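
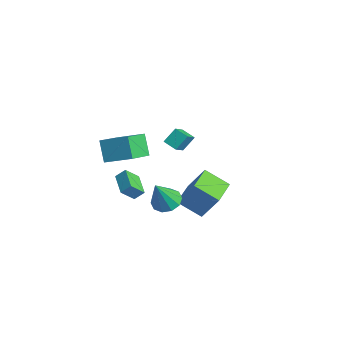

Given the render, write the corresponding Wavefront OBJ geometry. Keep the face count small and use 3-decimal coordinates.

v 3.027 -2.793 -0.186
v 3.628 -3.377 -0.589
v 3.413 -3.687 1.686
v 3.918 -2.909 -0.425
v 3.868 -2.396 -0.17
v 3.496 -2.035 0.079
v 2.945 -1.964 0.227
v 2.426 -2.209 0.217
v 2.136 -2.678 0.053
v 2.186 -3.19 -0.202
v 2.557 -3.551 -0.451
v 3.108 -3.623 -0.599
v -4.71 -2.381 -3.4
v -4.451 -1.818 -2.832
v -4.69 -1.491 -4.291
v -4.431 -0.928 -3.724
v -3.169 -2.752 -3.736
v -2.91 -2.189 -3.169
v -3.149 -1.862 -4.628
v -2.89 -1.299 -4.06
v 0.827 -1.389 2.919
v 0.78 -0.624 3.736
v 1.591 -1.007 2.605
v 1.544 -0.242 3.422
v 1.596 -2.238 3.758
v 1.549 -1.473 4.575
v 2.36 -1.856 3.444
v 2.313 -1.091 4.261
v -3.3 -4.008 1.303
v -2.006 -2.782 2.067
v -4.285 -2.431 0.44
v -2.991 -1.205 1.204
v -2.389 -4.155 -0.004
v -1.095 -2.929 0.76
v -3.374 -2.578 -0.867
v -2.08 -1.352 -0.103
v -0.15 1.16 -5.258
v -1.285 0.062 -4.313
v -1.458 2.59 -5.166
v -2.592 1.492 -4.221
v 0.732 1.848 -3.399
v -0.402 0.75 -2.454
v -0.575 3.278 -3.307
v -1.71 2.18 -2.362
f 2 1 4
f 2 4 3
f 4 1 5
f 4 5 3
f 5 1 6
f 5 6 3
f 6 1 7
f 6 7 3
f 7 1 8
f 7 8 3
f 8 1 9
f 8 9 3
f 9 1 10
f 9 10 3
f 10 1 11
f 10 11 3
f 11 1 12
f 11 12 3
f 12 1 2
f 12 2 3
f 14 16 13
f 17 14 13
f 13 16 15
f 15 17 13
f 14 20 16
f 18 14 17
f 18 20 14
f 16 20 15
f 19 17 15
f 15 20 19
f 19 18 17
f 20 18 19
f 22 24 21
f 25 22 21
f 21 24 23
f 23 25 21
f 22 28 24
f 26 22 25
f 26 28 22
f 24 28 23
f 27 25 23
f 23 28 27
f 27 26 25
f 28 26 27
f 30 32 29
f 33 30 29
f 29 32 31
f 31 33 29
f 30 36 32
f 34 30 33
f 34 36 30
f 32 36 31
f 35 33 31
f 31 36 35
f 35 34 33
f 36 34 35
f 38 40 37
f 41 38 37
f 37 40 39
f 39 41 37
f 38 44 40
f 42 38 41
f 42 44 38
f 40 44 39
f 43 41 39
f 39 44 43
f 43 42 41
f 44 42 43



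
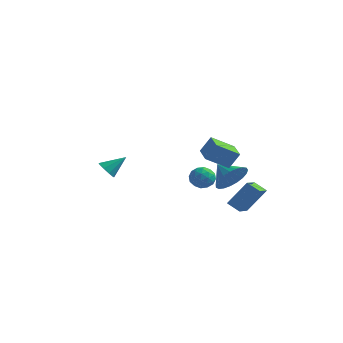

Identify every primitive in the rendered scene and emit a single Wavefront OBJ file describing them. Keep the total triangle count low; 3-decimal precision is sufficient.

v 0.274 -0.226 -0.348
v 0.542 0.153 -0.959
v 1.398 -0.173 0.179
v 1.666 0.206 -0.432
v 1.166 0.546 0.041
v 0.472 0.513 -0.284
v 1.468 -0.533 -0.496
v 0.774 -0.566 -0.821
v 1.28 -0.037 -1.05
v 1.094 0.63 -0.719
v 0.846 -0.65 -0.061
v 0.66 0.017 0.27
v 0.31 -0.041 -0.699
v 1.63 0.021 -0.081
v 1.337 0.221 0.197
v 1.494 0.444 -0.162
v 0.268 0.17 -0.303
v 0.426 0.393 -0.662
v 0.792 0.624 -0.075
v 1.514 -0.413 -0.118
v 1.672 -0.19 -0.477
v 0.446 -0.464 -0.618
v 0.603 -0.241 -0.977
v 1.148 -0.644 -0.705
v 0.901 0.07 -1.112
v 1.562 0.101 -0.803
v 1.445 -0.333 -0.84
v 1.037 -0.352 -1.031
v 0.791 0.462 -0.917
v 1.452 0.493 -0.608
v 1.158 0.693 -0.33
v 0.75 0.673 -0.521
v 1.225 0.351 -0.971
v 0.488 -0.513 -0.172
v 1.149 -0.482 0.137
v 1.19 -0.693 -0.259
v 0.782 -0.713 -0.45
v 0.378 -0.121 0.023
v 1.039 -0.09 0.332
v 0.903 0.332 0.251
v 0.495 0.313 0.06
v 0.715 -0.371 0.191
v 4.348 -4.081 2.693
v 3.371 -4.808 3.443
v 3.563 -3.032 2.686
v 2.586 -3.759 3.436
v 4.794 -3.741 3.604
v 3.817 -4.468 4.354
v 4.009 -2.692 3.597
v 3.032 -3.419 4.347
v 3.198 -1.714 -1.097
v 4.017 -1.038 0.281
v 3.049 -0.395 -1.655
v 3.868 0.281 -0.277
v 3.952 -1.801 -1.503
v 4.771 -1.125 -0.125
v 3.803 -0.482 -2.061
v 4.622 0.194 -0.683
v -3.474 -2.537 0.306
v -3.087 -2.404 -0.186
v -2.686 -1.763 1.134
v -3.407 -2.106 -0.162
v -3.757 -2.009 0.082
v -3.975 -2.16 0.431
v -3.959 -2.487 0.721
v -3.715 -2.838 0.817
v -3.358 -3.048 0.675
v -3.056 -3.019 0.36
v -2.949 -2.765 0.02
v 3.614 -2.082 0.99
v 4.228 -1.618 1.675
v 2.586 -1.638 1.61
v 4.18 -1.313 1.378
v 4.034 -1.141 1.014
v 3.816 -1.132 0.645
v 3.562 -1.287 0.337
v 3.318 -1.579 0.141
v 3.125 -1.958 0.092
v 3.017 -2.359 0.198
v 3.011 -2.711 0.441
v 3.11 -2.955 0.779
v 3.296 -3.048 1.153
v 3.537 -2.973 1.5
v 3.792 -2.745 1.758
v 4.015 -2.402 1.883
v 4.169 -2.003 1.854
f 1 38 17
f 38 12 41
f 17 41 6
f 38 41 17
f 1 17 13
f 17 6 18
f 13 18 2
f 17 18 13
f 1 13 22
f 13 2 23
f 22 23 8
f 13 23 22
f 1 22 34
f 22 8 37
f 34 37 11
f 22 37 34
f 1 34 38
f 34 11 42
f 38 42 12
f 34 42 38
f 2 18 29
f 18 6 32
f 29 32 10
f 18 32 29
f 6 41 19
f 41 12 40
f 19 40 5
f 41 40 19
f 12 42 39
f 42 11 35
f 39 35 3
f 42 35 39
f 11 37 36
f 37 8 24
f 36 24 7
f 37 24 36
f 8 23 28
f 23 2 25
f 28 25 9
f 23 25 28
f 4 30 16
f 30 10 31
f 16 31 5
f 30 31 16
f 4 16 14
f 16 5 15
f 14 15 3
f 16 15 14
f 4 14 21
f 14 3 20
f 21 20 7
f 14 20 21
f 4 21 26
f 21 7 27
f 26 27 9
f 21 27 26
f 4 26 30
f 26 9 33
f 30 33 10
f 26 33 30
f 5 31 19
f 31 10 32
f 19 32 6
f 31 32 19
f 3 15 39
f 15 5 40
f 39 40 12
f 15 40 39
f 7 20 36
f 20 3 35
f 36 35 11
f 20 35 36
f 9 27 28
f 27 7 24
f 28 24 8
f 27 24 28
f 10 33 29
f 33 9 25
f 29 25 2
f 33 25 29
f 44 46 43
f 47 44 43
f 43 46 45
f 45 47 43
f 44 50 46
f 48 44 47
f 48 50 44
f 46 50 45
f 49 47 45
f 45 50 49
f 49 48 47
f 50 48 49
f 52 54 51
f 55 52 51
f 51 54 53
f 53 55 51
f 52 58 54
f 56 52 55
f 56 58 52
f 54 58 53
f 57 55 53
f 53 58 57
f 57 56 55
f 58 56 57
f 60 59 62
f 60 62 61
f 62 59 63
f 62 63 61
f 63 59 64
f 63 64 61
f 64 59 65
f 64 65 61
f 65 59 66
f 65 66 61
f 66 59 67
f 66 67 61
f 67 59 68
f 67 68 61
f 68 59 69
f 68 69 61
f 69 59 60
f 69 60 61
f 71 70 73
f 71 73 72
f 73 70 74
f 73 74 72
f 74 70 75
f 74 75 72
f 75 70 76
f 75 76 72
f 76 70 77
f 76 77 72
f 77 70 78
f 77 78 72
f 78 70 79
f 78 79 72
f 79 70 80
f 79 80 72
f 80 70 81
f 80 81 72
f 81 70 82
f 81 82 72
f 82 70 83
f 82 83 72
f 83 70 84
f 83 84 72
f 84 70 85
f 84 85 72
f 85 70 86
f 85 86 72
f 86 70 71
f 86 71 72



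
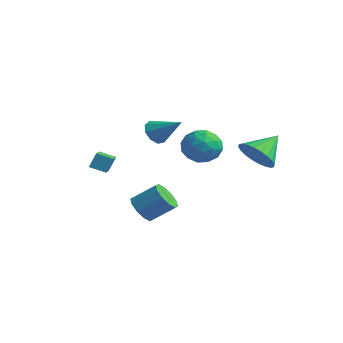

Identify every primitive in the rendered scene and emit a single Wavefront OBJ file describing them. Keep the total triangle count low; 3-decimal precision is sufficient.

v 3.439 3.026 1.714
v 4.415 3.324 1.331
v 3.421 4.414 2.746
v 4.156 3.522 1.059
v 3.787 3.645 0.887
v 3.365 3.674 0.841
v 2.954 3.604 0.927
v 2.618 3.446 1.134
v 2.406 3.224 1.429
v 2.352 2.972 1.767
v 2.463 2.728 2.097
v 2.723 2.53 2.369
v 3.092 2.406 2.541
v 3.514 2.378 2.587
v 3.924 2.448 2.501
v 4.261 2.606 2.294
v 4.472 2.827 1.999
v 4.527 3.08 1.661
v -3.083 1.954 1.766
v -2.601 1.743 1.163
v -1.657 2.506 2.714
v -2.762 2.262 1.102
v -3.073 2.637 1.351
v -3.389 2.693 1.794
v -3.562 2.402 2.224
v -3.511 1.901 2.44
v -3.26 1.425 2.34
v -2.927 1.197 1.972
v -2.666 1.322 1.507
v 2.069 -2.796 -0.852
v 2.704 -2.795 -1.417
v 3.506 -1.923 -0.513
v 2.871 -1.924 0.052
v 2.388 -2.39 -1.527
v 3.19 -1.518 -0.623
v 1.95 -2.14 -1.379
v 2.752 -1.268 -0.476
v 1.558 -2.141 -1.03
v 2.359 -1.269 -0.127
v 1.36 -2.392 -0.613
v 2.162 -1.52 0.291
v 1.434 -2.797 -0.287
v 2.236 -1.925 0.617
v 1.75 -3.202 -0.177
v 2.552 -2.33 0.727
v 2.188 -3.452 -0.324
v 2.99 -2.58 0.579
v 2.581 -3.451 -0.673
v 3.382 -2.579 0.23
v 2.778 -3.2 -1.091
v 3.58 -2.328 -0.187
v 0.594 2.624 2.189
v 1.578 2.487 1.731
v 0.342 0.873 2.169
v 1.326 0.736 1.711
v 1.247 1.077 2.747
v 1.403 2.16 2.759
v 0.517 1.2 1.141
v 0.673 2.283 1.153
v 1.53 1.607 1.083
v 1.982 1.531 2.076
v -0.062 1.829 1.824
v 0.39 1.753 2.817
v 1.108 2.709 1.961
v 0.812 0.651 1.939
v 0.766 0.851 2.548
v 1.344 0.771 2.278
v 1.006 2.517 2.566
v 1.584 2.436 2.297
v 1.39 1.608 2.894
v 0.336 0.924 1.603
v 0.914 0.843 1.334
v 0.576 2.589 1.622
v 1.154 2.509 1.352
v 0.53 1.752 1.006
v 1.658 2.112 1.312
v 1.51 1.083 1.3
v 1.034 1.355 0.965
v 1.126 1.992 0.972
v 1.924 2.067 1.895
v 1.775 1.038 1.884
v 1.729 1.239 2.493
v 1.821 1.875 2.5
v 1.895 1.55 1.515
v 0.145 2.322 2.016
v -0.004 1.293 2.005
v 0.099 1.485 1.4
v 0.191 2.121 1.407
v 0.41 2.277 2.6
v 0.262 1.248 2.588
v 0.794 1.368 2.928
v 0.886 2.005 2.935
v 0.025 1.81 2.385
v -2.165 -2.611 0.775
v -2.083 -2.234 1.6
v -1.554 -2.047 0.457
v -1.472 -1.671 1.281
v -1.328 -3.369 1.039
v -1.246 -2.993 1.863
v -0.717 -2.806 0.72
v -0.635 -2.429 1.545
f 2 1 4
f 2 4 3
f 4 1 5
f 4 5 3
f 5 1 6
f 5 6 3
f 6 1 7
f 6 7 3
f 7 1 8
f 7 8 3
f 8 1 9
f 8 9 3
f 9 1 10
f 9 10 3
f 10 1 11
f 10 11 3
f 11 1 12
f 11 12 3
f 12 1 13
f 12 13 3
f 13 1 14
f 13 14 3
f 14 1 15
f 14 15 3
f 15 1 16
f 15 16 3
f 16 1 17
f 16 17 3
f 17 1 18
f 17 18 3
f 18 1 2
f 18 2 3
f 20 19 22
f 20 22 21
f 22 19 23
f 22 23 21
f 23 19 24
f 23 24 21
f 24 19 25
f 24 25 21
f 25 19 26
f 25 26 21
f 26 19 27
f 26 27 21
f 27 19 28
f 27 28 21
f 28 19 29
f 28 29 21
f 29 19 20
f 29 20 21
f 31 30 34
f 31 34 32
f 32 34 35
f 32 35 33
f 34 30 36
f 34 36 35
f 35 36 37
f 35 37 33
f 36 30 38
f 36 38 37
f 37 38 39
f 37 39 33
f 38 30 40
f 38 40 39
f 39 40 41
f 39 41 33
f 40 30 42
f 40 42 41
f 41 42 43
f 41 43 33
f 42 30 44
f 42 44 43
f 43 44 45
f 43 45 33
f 44 30 46
f 44 46 45
f 45 46 47
f 45 47 33
f 46 30 48
f 46 48 47
f 47 48 49
f 47 49 33
f 48 30 50
f 48 50 49
f 49 50 51
f 49 51 33
f 50 30 31
f 50 31 51
f 51 31 32
f 51 32 33
f 52 89 68
f 89 63 92
f 68 92 57
f 89 92 68
f 52 68 64
f 68 57 69
f 64 69 53
f 68 69 64
f 52 64 73
f 64 53 74
f 73 74 59
f 64 74 73
f 52 73 85
f 73 59 88
f 85 88 62
f 73 88 85
f 52 85 89
f 85 62 93
f 89 93 63
f 85 93 89
f 53 69 80
f 69 57 83
f 80 83 61
f 69 83 80
f 57 92 70
f 92 63 91
f 70 91 56
f 92 91 70
f 63 93 90
f 93 62 86
f 90 86 54
f 93 86 90
f 62 88 87
f 88 59 75
f 87 75 58
f 88 75 87
f 59 74 79
f 74 53 76
f 79 76 60
f 74 76 79
f 55 81 67
f 81 61 82
f 67 82 56
f 81 82 67
f 55 67 65
f 67 56 66
f 65 66 54
f 67 66 65
f 55 65 72
f 65 54 71
f 72 71 58
f 65 71 72
f 55 72 77
f 72 58 78
f 77 78 60
f 72 78 77
f 55 77 81
f 77 60 84
f 81 84 61
f 77 84 81
f 56 82 70
f 82 61 83
f 70 83 57
f 82 83 70
f 54 66 90
f 66 56 91
f 90 91 63
f 66 91 90
f 58 71 87
f 71 54 86
f 87 86 62
f 71 86 87
f 60 78 79
f 78 58 75
f 79 75 59
f 78 75 79
f 61 84 80
f 84 60 76
f 80 76 53
f 84 76 80
f 95 97 94
f 98 95 94
f 94 97 96
f 96 98 94
f 95 101 97
f 99 95 98
f 99 101 95
f 97 101 96
f 100 98 96
f 96 101 100
f 100 99 98
f 101 99 100



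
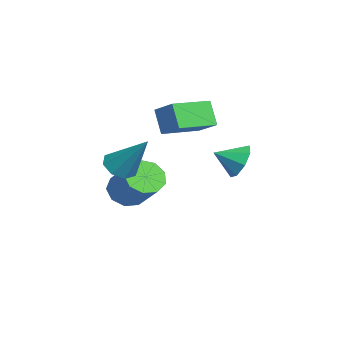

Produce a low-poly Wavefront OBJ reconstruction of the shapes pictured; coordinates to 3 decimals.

v -2.059 -1.309 -4.562
v -1.433 -1.921 -4.844
v -0.075 -1.143 -3.52
v -0.701 -0.531 -3.238
v -1.394 -1.398 -5.192
v -0.036 -0.619 -3.868
v -1.667 -0.833 -5.244
v -0.309 -0.055 -3.92
v -2.123 -0.491 -4.978
v -0.765 0.287 -3.654
v -2.549 -0.532 -4.517
v -1.191 0.247 -3.193
v -2.746 -0.936 -4.077
v -1.388 -0.158 -2.753
v -2.621 -1.515 -3.864
v -1.264 -0.737 -2.54
v -2.234 -1.998 -3.978
v -0.876 -1.22 -2.654
v -1.764 -2.158 -4.365
v -0.407 -1.38 -3.041
v 1.175 3.188 -1.625
v 1.651 3.555 -0.982
v 1.285 2.152 -1.115
v 0.992 3.552 -0.844
v 0.439 3.336 -1.164
v 0.318 3.033 -1.753
v 0.698 2.822 -2.267
v 1.358 2.825 -2.405
v 1.91 3.041 -2.085
v 2.031 3.343 -1.496
v 2.715 -1.426 -1.225
v 3.309 -1.231 -1.675
v 3.585 -0.354 0.385
v 2.869 -0.839 -1.699
v 2.339 -0.791 -1.444
v 2.03 -1.115 -1.061
v 2.122 -1.621 -0.774
v 2.562 -2.013 -0.75
v 3.091 -2.061 -1.005
v 3.401 -1.737 -1.388
v -1.911 -0.172 0.028
v -1.071 0.539 0.661
v -3.037 1.365 -0.205
v -2.197 2.077 0.428
v -1.303 0.103 -1.088
v -0.463 0.815 -0.455
v -2.429 1.641 -1.321
v -1.589 2.352 -0.688
f 2 1 5
f 2 5 3
f 3 5 6
f 3 6 4
f 5 1 7
f 5 7 6
f 6 7 8
f 6 8 4
f 7 1 9
f 7 9 8
f 8 9 10
f 8 10 4
f 9 1 11
f 9 11 10
f 10 11 12
f 10 12 4
f 11 1 13
f 11 13 12
f 12 13 14
f 12 14 4
f 13 1 15
f 13 15 14
f 14 15 16
f 14 16 4
f 15 1 17
f 15 17 16
f 16 17 18
f 16 18 4
f 17 1 19
f 17 19 18
f 18 19 20
f 18 20 4
f 19 1 2
f 19 2 20
f 20 2 3
f 20 3 4
f 22 21 24
f 22 24 23
f 24 21 25
f 24 25 23
f 25 21 26
f 25 26 23
f 26 21 27
f 26 27 23
f 27 21 28
f 27 28 23
f 28 21 29
f 28 29 23
f 29 21 30
f 29 30 23
f 30 21 22
f 30 22 23
f 32 31 34
f 32 34 33
f 34 31 35
f 34 35 33
f 35 31 36
f 35 36 33
f 36 31 37
f 36 37 33
f 37 31 38
f 37 38 33
f 38 31 39
f 38 39 33
f 39 31 40
f 39 40 33
f 40 31 32
f 40 32 33
f 42 44 41
f 45 42 41
f 41 44 43
f 43 45 41
f 42 48 44
f 46 42 45
f 46 48 42
f 44 48 43
f 47 45 43
f 43 48 47
f 47 46 45
f 48 46 47



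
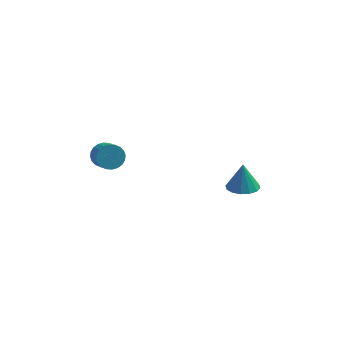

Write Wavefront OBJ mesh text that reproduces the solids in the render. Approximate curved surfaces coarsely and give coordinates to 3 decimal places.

v 3.691 0.907 -3.415
v 4.554 0.358 -3.295
v 3.649 1.233 -1.625
v 4.719 0.857 -3.382
v 4.609 1.37 -3.478
v 4.253 1.759 -3.557
v 3.746 1.919 -3.598
v 3.225 1.809 -3.59
v 2.828 1.457 -3.535
v 2.663 0.957 -3.448
v 2.773 0.444 -3.352
v 3.129 0.056 -3.273
v 3.636 -0.105 -3.232
v 4.157 0.006 -3.24
v -4.227 -0.8 0.238
v -3.808 -1.064 -0.477
v -3.295 -2.045 0.186
v -3.713 -1.78 0.902
v -3.579 -0.853 -0.341
v -3.066 -1.833 0.322
v -3.45 -0.633 -0.116
v -2.937 -1.614 0.547
v -3.438 -0.439 0.162
v -2.925 -1.42 0.825
v -3.547 -0.3 0.452
v -3.034 -1.28 1.115
v -3.759 -0.237 0.709
v -3.246 -1.217 1.372
v -4.042 -0.259 0.895
v -3.529 -1.24 1.558
v -4.354 -0.364 0.981
v -3.84 -1.345 1.644
v -4.645 -0.535 0.954
v -4.132 -1.516 1.617
v -4.874 -0.747 0.818
v -4.361 -1.727 1.481
v -5.003 -0.966 0.593
v -4.49 -1.947 1.256
v -5.015 -1.16 0.315
v -4.502 -2.141 0.978
v -4.906 -1.3 0.025
v -4.393 -2.28 0.688
v -4.694 -1.363 -0.232
v -4.181 -2.343 0.431
v -4.411 -1.34 -0.418
v -3.898 -2.321 0.245
v -4.1 -1.235 -0.504
v -3.586 -2.216 0.159
f 2 1 4
f 2 4 3
f 4 1 5
f 4 5 3
f 5 1 6
f 5 6 3
f 6 1 7
f 6 7 3
f 7 1 8
f 7 8 3
f 8 1 9
f 8 9 3
f 9 1 10
f 9 10 3
f 10 1 11
f 10 11 3
f 11 1 12
f 11 12 3
f 12 1 13
f 12 13 3
f 13 1 14
f 13 14 3
f 14 1 2
f 14 2 3
f 16 15 19
f 16 19 17
f 17 19 20
f 17 20 18
f 19 15 21
f 19 21 20
f 20 21 22
f 20 22 18
f 21 15 23
f 21 23 22
f 22 23 24
f 22 24 18
f 23 15 25
f 23 25 24
f 24 25 26
f 24 26 18
f 25 15 27
f 25 27 26
f 26 27 28
f 26 28 18
f 27 15 29
f 27 29 28
f 28 29 30
f 28 30 18
f 29 15 31
f 29 31 30
f 30 31 32
f 30 32 18
f 31 15 33
f 31 33 32
f 32 33 34
f 32 34 18
f 33 15 35
f 33 35 34
f 34 35 36
f 34 36 18
f 35 15 37
f 35 37 36
f 36 37 38
f 36 38 18
f 37 15 39
f 37 39 38
f 38 39 40
f 38 40 18
f 39 15 41
f 39 41 40
f 40 41 42
f 40 42 18
f 41 15 43
f 41 43 42
f 42 43 44
f 42 44 18
f 43 15 45
f 43 45 44
f 44 45 46
f 44 46 18
f 45 15 47
f 45 47 46
f 46 47 48
f 46 48 18
f 47 15 16
f 47 16 48
f 48 16 17
f 48 17 18



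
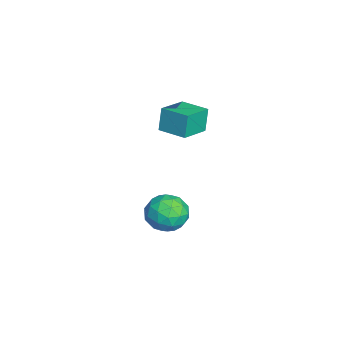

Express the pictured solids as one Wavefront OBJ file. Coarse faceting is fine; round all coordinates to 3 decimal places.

v 1.632 -1.837 2.03
v 1.402 -1.729 3.049
v 0.658 -1.064 1.728
v 0.428 -0.955 2.746
v 2.352 -0.905 2.094
v 2.122 -0.796 3.112
v 1.378 -0.131 1.791
v 1.148 -0.023 2.81
v 1.369 -1.601 -2.566
v 1.946 -0.941 -2.787
v 2.374 -2.179 -1.673
v 2.951 -1.519 -1.894
v 2.215 -1.331 -1.403
v 1.594 -0.974 -1.955
v 2.726 -2.146 -2.505
v 2.105 -1.789 -3.057
v 2.784 -1.278 -2.749
v 2.469 -0.774 -2.068
v 1.851 -2.346 -2.392
v 1.536 -1.842 -1.711
v 1.57 -1.22 -2.755
v 2.75 -1.9 -1.705
v 2.318 -1.789 -1.416
v 2.657 -1.401 -1.546
v 1.363 -1.24 -2.266
v 1.702 -0.851 -2.396
v 1.86 -1.081 -1.582
v 2.618 -2.269 -2.064
v 2.957 -1.88 -2.194
v 1.663 -1.719 -2.914
v 2.002 -1.331 -3.044
v 2.46 -2.039 -2.878
v 2.401 -1.03 -2.863
v 2.992 -1.37 -2.338
v 2.86 -1.739 -2.697
v 2.495 -1.529 -3.022
v 2.216 -0.734 -2.462
v 2.806 -1.074 -1.937
v 2.374 -0.963 -1.649
v 2.009 -0.753 -1.973
v 2.708 -0.932 -2.44
v 1.514 -2.046 -2.523
v 2.104 -2.386 -1.998
v 2.311 -2.367 -2.487
v 1.946 -2.157 -2.811
v 1.328 -1.75 -2.122
v 1.919 -2.09 -1.597
v 1.825 -1.591 -1.438
v 1.46 -1.381 -1.763
v 1.612 -2.188 -2.02
f 2 4 1
f 5 2 1
f 1 4 3
f 3 5 1
f 2 8 4
f 6 2 5
f 6 8 2
f 4 8 3
f 7 5 3
f 3 8 7
f 7 6 5
f 8 6 7
f 9 46 25
f 46 20 49
f 25 49 14
f 46 49 25
f 9 25 21
f 25 14 26
f 21 26 10
f 25 26 21
f 9 21 30
f 21 10 31
f 30 31 16
f 21 31 30
f 9 30 42
f 30 16 45
f 42 45 19
f 30 45 42
f 9 42 46
f 42 19 50
f 46 50 20
f 42 50 46
f 10 26 37
f 26 14 40
f 37 40 18
f 26 40 37
f 14 49 27
f 49 20 48
f 27 48 13
f 49 48 27
f 20 50 47
f 50 19 43
f 47 43 11
f 50 43 47
f 19 45 44
f 45 16 32
f 44 32 15
f 45 32 44
f 16 31 36
f 31 10 33
f 36 33 17
f 31 33 36
f 12 38 24
f 38 18 39
f 24 39 13
f 38 39 24
f 12 24 22
f 24 13 23
f 22 23 11
f 24 23 22
f 12 22 29
f 22 11 28
f 29 28 15
f 22 28 29
f 12 29 34
f 29 15 35
f 34 35 17
f 29 35 34
f 12 34 38
f 34 17 41
f 38 41 18
f 34 41 38
f 13 39 27
f 39 18 40
f 27 40 14
f 39 40 27
f 11 23 47
f 23 13 48
f 47 48 20
f 23 48 47
f 15 28 44
f 28 11 43
f 44 43 19
f 28 43 44
f 17 35 36
f 35 15 32
f 36 32 16
f 35 32 36
f 18 41 37
f 41 17 33
f 37 33 10
f 41 33 37



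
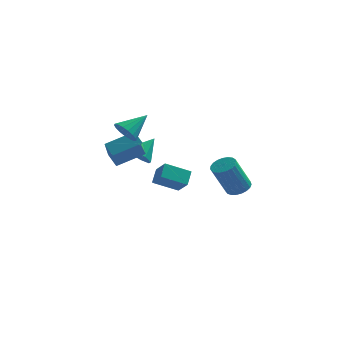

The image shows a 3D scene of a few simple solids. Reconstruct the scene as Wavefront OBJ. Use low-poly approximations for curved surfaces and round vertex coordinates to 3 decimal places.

v -4.007 -0.88 1.835
v -4.485 -0.352 2.352
v -4.029 0.431 0.474
v -4.507 0.959 0.991
v -2.613 -0.219 2.449
v -3.091 0.309 2.966
v -2.635 1.092 1.088
v -3.113 1.62 1.605
v -3.444 -0.494 3.272
v -2.871 -0.937 3.076
v -2.456 0.414 4.108
v -2.88 -0.688 2.817
v -3.018 -0.395 2.663
v -3.254 -0.125 2.647
v -3.533 0.061 2.775
v -3.792 0.12 3.017
v -3.971 0.038 3.317
v -4.029 -0.166 3.607
v -3.953 -0.444 3.82
v -3.76 -0.734 3.908
v -3.495 -0.969 3.85
v -3.218 -1.095 3.659
v -2.993 -1.084 3.38
v 1.909 3.011 -2.013
v 2.513 3.245 -1.698
v 1.755 2.742 0.128
v 1.151 2.509 -0.187
v 2.344 3.492 -1.7
v 1.586 2.989 0.126
v 2.1 3.656 -1.756
v 1.342 3.153 0.07
v 1.823 3.709 -1.857
v 1.065 3.206 -0.031
v 1.561 3.641 -1.984
v 0.803 3.138 -0.158
v 1.359 3.464 -2.117
v 0.601 2.961 -0.291
v 1.252 3.209 -2.231
v 0.494 2.706 -0.406
v 1.259 2.92 -2.308
v 0.501 2.417 -0.482
v 1.378 2.646 -2.334
v 0.62 2.143 -0.508
v 1.589 2.436 -2.304
v 0.831 1.933 -0.479
v 1.856 2.325 -2.224
v 1.097 1.822 -0.398
v 2.131 2.333 -2.108
v 1.373 1.83 -0.282
v 2.368 2.458 -1.975
v 1.61 1.955 -0.149
v 2.526 2.679 -1.848
v 1.768 2.176 -0.022
v 2.577 2.957 -1.75
v 1.819 2.454 0.076
v -1.241 -4.376 2.214
v -1.128 -3.667 2.757
v -1.737 -3.738 1.484
v -1.624 -3.029 2.027
v -0.016 -4.111 1.613
v 0.097 -3.402 2.156
v -0.512 -3.473 0.883
v -0.399 -2.764 1.426
v -3.275 3.072 -0.005
v -2.736 3.241 -0.613
v -2.525 3.888 0.885
v -3.215 3.657 -0.591
v -3.729 3.731 -0.225
v -3.977 3.419 0.27
v -3.813 2.904 0.604
v -3.334 2.488 0.582
v -2.82 2.414 0.216
v -2.572 2.726 -0.279
f 2 4 1
f 5 2 1
f 1 4 3
f 3 5 1
f 2 8 4
f 6 2 5
f 6 8 2
f 4 8 3
f 7 5 3
f 3 8 7
f 7 6 5
f 8 6 7
f 10 9 12
f 10 12 11
f 12 9 13
f 12 13 11
f 13 9 14
f 13 14 11
f 14 9 15
f 14 15 11
f 15 9 16
f 15 16 11
f 16 9 17
f 16 17 11
f 17 9 18
f 17 18 11
f 18 9 19
f 18 19 11
f 19 9 20
f 19 20 11
f 20 9 21
f 20 21 11
f 21 9 22
f 21 22 11
f 22 9 23
f 22 23 11
f 23 9 10
f 23 10 11
f 25 24 28
f 25 28 26
f 26 28 29
f 26 29 27
f 28 24 30
f 28 30 29
f 29 30 31
f 29 31 27
f 30 24 32
f 30 32 31
f 31 32 33
f 31 33 27
f 32 24 34
f 32 34 33
f 33 34 35
f 33 35 27
f 34 24 36
f 34 36 35
f 35 36 37
f 35 37 27
f 36 24 38
f 36 38 37
f 37 38 39
f 37 39 27
f 38 24 40
f 38 40 39
f 39 40 41
f 39 41 27
f 40 24 42
f 40 42 41
f 41 42 43
f 41 43 27
f 42 24 44
f 42 44 43
f 43 44 45
f 43 45 27
f 44 24 46
f 44 46 45
f 45 46 47
f 45 47 27
f 46 24 48
f 46 48 47
f 47 48 49
f 47 49 27
f 48 24 50
f 48 50 49
f 49 50 51
f 49 51 27
f 50 24 52
f 50 52 51
f 51 52 53
f 51 53 27
f 52 24 54
f 52 54 53
f 53 54 55
f 53 55 27
f 54 24 25
f 54 25 55
f 55 25 26
f 55 26 27
f 57 59 56
f 60 57 56
f 56 59 58
f 58 60 56
f 57 63 59
f 61 57 60
f 61 63 57
f 59 63 58
f 62 60 58
f 58 63 62
f 62 61 60
f 63 61 62
f 65 64 67
f 65 67 66
f 67 64 68
f 67 68 66
f 68 64 69
f 68 69 66
f 69 64 70
f 69 70 66
f 70 64 71
f 70 71 66
f 71 64 72
f 71 72 66
f 72 64 73
f 72 73 66
f 73 64 65
f 73 65 66



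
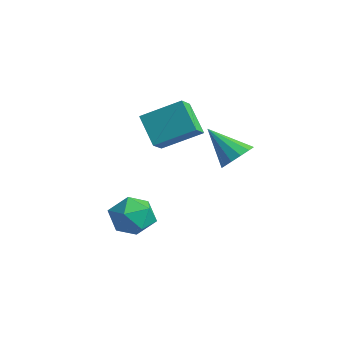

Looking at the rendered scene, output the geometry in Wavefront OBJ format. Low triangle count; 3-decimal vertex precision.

v 1.009 2.67 -0.664
v 1.34 3.224 -0.066
v -0.189 1.91 0.704
v 0.955 3.457 -0.274
v 0.587 3.44 -0.605
v 0.352 3.179 -0.956
v 0.326 2.756 -1.213
v 0.517 2.306 -1.296
v 0.863 1.971 -1.179
v 1.256 1.858 -0.898
v 1.57 2.003 -0.543
v 1.706 2.36 -0.226
v 1.62 2.815 -0.048
v -1.566 -1.386 -3.432
v -0.798 -0.591 -3.226
v -0.302 -2.389 -4.274
v 0.466 -1.594 -4.068
v 0.047 -2.203 -3.221
v -0.735 -1.583 -2.7
v -0.365 -1.397 -4.8
v -1.147 -0.777 -4.279
v -0.056 -0.597 -4.071
v 0.199 -1.095 -3.096
v -1.299 -1.885 -4.404
v -1.044 -2.383 -3.429
v -2.558 0.377 0.714
v -1.544 1.843 1.685
v -1.324 0.347 -0.527
v -0.311 1.813 0.444
v -2.069 -0.293 1.216
v -1.056 1.173 2.187
v -0.836 -0.323 -0.025
v 0.178 1.143 0.946
f 2 1 4
f 2 4 3
f 4 1 5
f 4 5 3
f 5 1 6
f 5 6 3
f 6 1 7
f 6 7 3
f 7 1 8
f 7 8 3
f 8 1 9
f 8 9 3
f 9 1 10
f 9 10 3
f 10 1 11
f 10 11 3
f 11 1 12
f 11 12 3
f 12 1 13
f 12 13 3
f 13 1 2
f 13 2 3
f 14 25 19
f 14 19 15
f 14 15 21
f 14 21 24
f 14 24 25
f 15 19 23
f 19 25 18
f 25 24 16
f 24 21 20
f 21 15 22
f 17 23 18
f 17 18 16
f 17 16 20
f 17 20 22
f 17 22 23
f 18 23 19
f 16 18 25
f 20 16 24
f 22 20 21
f 23 22 15
f 27 29 26
f 30 27 26
f 26 29 28
f 28 30 26
f 27 33 29
f 31 27 30
f 31 33 27
f 29 33 28
f 32 30 28
f 28 33 32
f 32 31 30
f 33 31 32



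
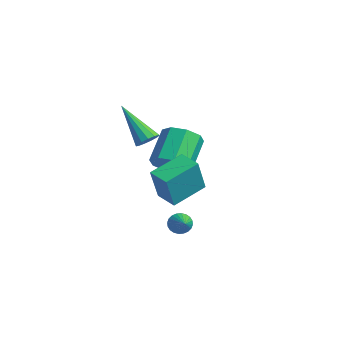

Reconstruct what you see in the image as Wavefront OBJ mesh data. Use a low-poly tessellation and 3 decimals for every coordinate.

v 1.379 -1.762 -1.809
v 1.717 -2.302 -0.19
v 1.17 -0.204 -1.245
v 1.508 -0.744 0.374
v 2.372 -1.576 -1.954
v 2.71 -2.116 -0.335
v 2.163 -0.018 -1.39
v 2.501 -0.558 0.229
v -1.574 -0.639 -0.193
v -1.171 -0.539 0.211
v -3.026 -1.121 1.373
v -1.321 -0.254 0.159
v -1.553 -0.091 -0.005
v -1.79 -0.103 -0.229
v -1.959 -0.284 -0.442
v -2.006 -0.579 -0.575
v -1.915 -0.893 -0.588
v -1.716 -1.126 -0.475
v -1.472 -1.205 -0.273
v -1.26 -1.104 -0.045
v -1.148 -0.856 0.135
v 0.657 -0.347 -4.174
v 0.921 0.039 -4.444
v 1.643 -0.653 -3.646
v 0.861 0.143 -4.272
v 0.77 0.173 -4.084
v 0.662 0.124 -3.91
v 0.552 0.003 -3.776
v 0.459 -0.171 -3.703
v 0.396 -0.372 -3.702
v 0.373 -0.569 -3.772
v 0.392 -0.733 -3.904
v 0.453 -0.837 -4.077
v 0.544 -0.867 -4.264
v 0.652 -0.818 -4.438
v 0.761 -0.697 -4.572
v 0.854 -0.523 -4.645
v 0.917 -0.322 -4.646
v 0.941 -0.125 -4.576
v -2.56 0.967 -2.534
v -2.045 1.715 -2.847
v -2.946 2.84 -1.639
v -3.46 2.093 -1.326
v -2.668 1.624 -3.226
v -3.568 2.749 -2.019
v -3.227 1.148 -3.2
v -4.128 2.273 -1.992
v -3.395 0.566 -2.783
v -4.296 1.692 -1.576
v -3.074 0.22 -2.221
v -3.975 1.345 -1.013
v -2.452 0.311 -1.841
v -3.352 1.436 -0.634
v -1.892 0.787 -1.868
v -2.793 1.912 -0.66
v -1.724 1.368 -2.284
v -2.625 2.494 -1.077
f 2 4 1
f 5 2 1
f 1 4 3
f 3 5 1
f 2 8 4
f 6 2 5
f 6 8 2
f 4 8 3
f 7 5 3
f 3 8 7
f 7 6 5
f 8 6 7
f 10 9 12
f 10 12 11
f 12 9 13
f 12 13 11
f 13 9 14
f 13 14 11
f 14 9 15
f 14 15 11
f 15 9 16
f 15 16 11
f 16 9 17
f 16 17 11
f 17 9 18
f 17 18 11
f 18 9 19
f 18 19 11
f 19 9 20
f 19 20 11
f 20 9 21
f 20 21 11
f 21 9 10
f 21 10 11
f 23 22 25
f 23 25 24
f 25 22 26
f 25 26 24
f 26 22 27
f 26 27 24
f 27 22 28
f 27 28 24
f 28 22 29
f 28 29 24
f 29 22 30
f 29 30 24
f 30 22 31
f 30 31 24
f 31 22 32
f 31 32 24
f 32 22 33
f 32 33 24
f 33 22 34
f 33 34 24
f 34 22 35
f 34 35 24
f 35 22 36
f 35 36 24
f 36 22 37
f 36 37 24
f 37 22 38
f 37 38 24
f 38 22 39
f 38 39 24
f 39 22 23
f 39 23 24
f 41 40 44
f 41 44 42
f 42 44 45
f 42 45 43
f 44 40 46
f 44 46 45
f 45 46 47
f 45 47 43
f 46 40 48
f 46 48 47
f 47 48 49
f 47 49 43
f 48 40 50
f 48 50 49
f 49 50 51
f 49 51 43
f 50 40 52
f 50 52 51
f 51 52 53
f 51 53 43
f 52 40 54
f 52 54 53
f 53 54 55
f 53 55 43
f 54 40 56
f 54 56 55
f 55 56 57
f 55 57 43
f 56 40 41
f 56 41 57
f 57 41 42
f 57 42 43



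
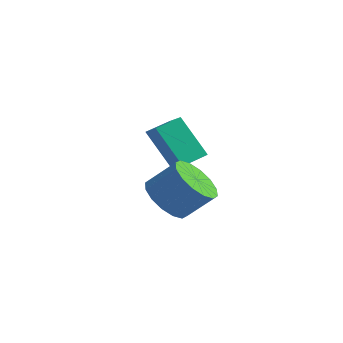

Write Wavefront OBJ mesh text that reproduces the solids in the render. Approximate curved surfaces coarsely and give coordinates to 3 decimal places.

v 1.144 0.54 -2.485
v 1.815 0.475 -3.004
v 2.506 0.974 -2.173
v 1.836 1.04 -1.655
v 1.639 0.868 -3.094
v 2.33 1.367 -2.264
v 1.331 1.173 -3.021
v 2.022 1.672 -2.191
v 0.973 1.309 -2.805
v 1.664 1.808 -1.974
v 0.661 1.239 -2.502
v 1.352 1.738 -1.672
v 0.478 0.982 -2.196
v 1.169 1.481 -1.366
v 0.474 0.606 -1.967
v 1.165 1.105 -1.136
v 0.65 0.213 -1.876
v 1.341 0.712 -1.046
v 0.958 -0.092 -1.949
v 1.649 0.407 -1.119
v 1.316 -0.228 -2.166
v 2.007 0.271 -1.335
v 1.628 -0.158 -2.468
v 2.319 0.341 -1.638
v 1.811 0.099 -2.774
v 2.502 0.598 -1.944
v -2.341 3.329 -1.648
v -1.627 3.026 -1.21
v -2.135 4.196 -1.383
v -1.421 3.894 -0.946
v -1.419 3.526 -3.014
v -0.705 3.224 -2.577
v -1.213 4.394 -2.75
v -0.499 4.091 -2.312
f 2 1 5
f 2 5 3
f 3 5 6
f 3 6 4
f 5 1 7
f 5 7 6
f 6 7 8
f 6 8 4
f 7 1 9
f 7 9 8
f 8 9 10
f 8 10 4
f 9 1 11
f 9 11 10
f 10 11 12
f 10 12 4
f 11 1 13
f 11 13 12
f 12 13 14
f 12 14 4
f 13 1 15
f 13 15 14
f 14 15 16
f 14 16 4
f 15 1 17
f 15 17 16
f 16 17 18
f 16 18 4
f 17 1 19
f 17 19 18
f 18 19 20
f 18 20 4
f 19 1 21
f 19 21 20
f 20 21 22
f 20 22 4
f 21 1 23
f 21 23 22
f 22 23 24
f 22 24 4
f 23 1 25
f 23 25 24
f 24 25 26
f 24 26 4
f 25 1 2
f 25 2 26
f 26 2 3
f 26 3 4
f 28 30 27
f 31 28 27
f 27 30 29
f 29 31 27
f 28 34 30
f 32 28 31
f 32 34 28
f 30 34 29
f 33 31 29
f 29 34 33
f 33 32 31
f 34 32 33



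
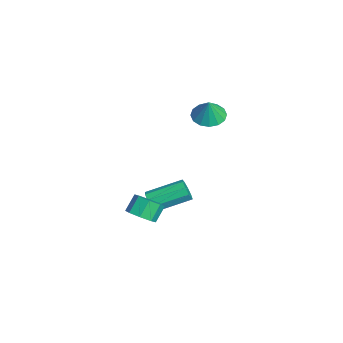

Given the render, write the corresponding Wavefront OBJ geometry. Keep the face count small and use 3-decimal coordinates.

v -2.786 3.036 2.597
v -1.976 3.376 2.324
v -2.334 2.944 3.823
v -2.234 3.757 2.447
v -2.64 3.944 2.611
v -3.085 3.888 2.77
v -3.45 3.603 2.884
v -3.637 3.167 2.92
v -3.596 2.695 2.87
v -3.337 2.315 2.746
v -2.931 2.127 2.583
v -2.486 2.183 2.423
v -2.121 2.468 2.31
v -1.934 2.904 2.274
v -3.16 0.055 -4.027
v -2.722 -0.14 -3.53
v -2.702 1.831 -2.777
v -3.14 2.025 -3.273
v -2.482 0.003 -3.911
v -2.462 1.974 -3.157
v -2.559 0.17 -4.345
v -2.539 2.141 -3.592
v -2.917 0.283 -4.631
v -2.898 2.254 -3.878
v -3.389 0.289 -4.634
v -3.37 2.26 -3.88
v -3.754 0.185 -4.352
v -3.734 2.156 -3.599
v -3.841 0.02 -3.919
v -3.821 1.991 -3.166
v -3.609 -0.129 -3.536
v -3.589 1.842 -2.782
v -3.167 -0.192 -3.382
v -3.147 1.779 -2.629
v -0.333 -0.876 -2.923
v 0.386 -0.463 -2.785
v -0.088 0.088 -1.96
v -0.807 -0.324 -2.097
v 0.005 -0.161 -3.206
v -0.469 0.391 -2.381
v -0.574 -0.278 -3.461
v -1.048 0.274 -2.636
v -1.011 -0.745 -3.4
v -1.485 -0.193 -2.575
v -1.052 -1.288 -3.06
v -1.526 -0.737 -2.235
v -0.671 -1.591 -2.639
v -1.145 -1.039 -1.814
v -0.092 -1.474 -2.384
v -0.566 -0.922 -1.559
v 0.345 -1.007 -2.445
v -0.129 -0.455 -1.62
f 2 1 4
f 2 4 3
f 4 1 5
f 4 5 3
f 5 1 6
f 5 6 3
f 6 1 7
f 6 7 3
f 7 1 8
f 7 8 3
f 8 1 9
f 8 9 3
f 9 1 10
f 9 10 3
f 10 1 11
f 10 11 3
f 11 1 12
f 11 12 3
f 12 1 13
f 12 13 3
f 13 1 14
f 13 14 3
f 14 1 2
f 14 2 3
f 16 15 19
f 16 19 17
f 17 19 20
f 17 20 18
f 19 15 21
f 19 21 20
f 20 21 22
f 20 22 18
f 21 15 23
f 21 23 22
f 22 23 24
f 22 24 18
f 23 15 25
f 23 25 24
f 24 25 26
f 24 26 18
f 25 15 27
f 25 27 26
f 26 27 28
f 26 28 18
f 27 15 29
f 27 29 28
f 28 29 30
f 28 30 18
f 29 15 31
f 29 31 30
f 30 31 32
f 30 32 18
f 31 15 33
f 31 33 32
f 32 33 34
f 32 34 18
f 33 15 16
f 33 16 34
f 34 16 17
f 34 17 18
f 36 35 39
f 36 39 37
f 37 39 40
f 37 40 38
f 39 35 41
f 39 41 40
f 40 41 42
f 40 42 38
f 41 35 43
f 41 43 42
f 42 43 44
f 42 44 38
f 43 35 45
f 43 45 44
f 44 45 46
f 44 46 38
f 45 35 47
f 45 47 46
f 46 47 48
f 46 48 38
f 47 35 49
f 47 49 48
f 48 49 50
f 48 50 38
f 49 35 51
f 49 51 50
f 50 51 52
f 50 52 38
f 51 35 36
f 51 36 52
f 52 36 37
f 52 37 38



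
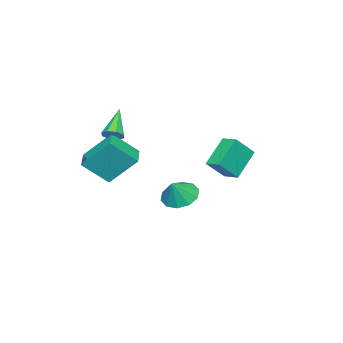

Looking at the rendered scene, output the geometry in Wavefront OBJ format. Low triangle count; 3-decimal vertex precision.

v 2.689 -2.342 0.093
v 2.25 -1.037 1.53
v 3.8 -1.741 -0.114
v 3.36 -0.436 1.323
v 3.46 -3.364 1.257
v 3.02 -2.059 2.694
v 4.57 -2.763 1.05
v 4.131 -1.458 2.487
v -2.578 -1.63 -3.005
v -1.799 -1.322 -3.587
v -1.802 -1.65 -1.975
v -2.088 -0.809 -3.359
v -2.563 -0.61 -2.997
v -3.045 -0.801 -2.637
v -3.348 -1.308 -2.418
v -3.357 -1.939 -2.423
v -3.069 -2.451 -2.65
v -2.593 -2.65 -3.013
v -2.112 -2.459 -3.372
v -1.809 -1.952 -3.592
v 3.28 -1.841 2.699
v 3.6 -2.264 2.879
v 2.06 -2.219 3.981
v 3.692 -1.893 3.075
v 3.542 -1.493 3.05
v 3.239 -1.296 2.82
v 2.96 -1.419 2.518
v 2.868 -1.789 2.323
v 3.018 -2.19 2.347
v 3.322 -2.386 2.578
v 0.042 2.284 -0.166
v -1.235 2.474 1.103
v 0.33 3.154 -0.007
v -0.947 3.344 1.262
v 0.967 1.796 0.838
v -0.31 1.986 2.107
v 1.255 2.666 0.997
v -0.022 2.856 2.266
f 2 4 1
f 5 2 1
f 1 4 3
f 3 5 1
f 2 8 4
f 6 2 5
f 6 8 2
f 4 8 3
f 7 5 3
f 3 8 7
f 7 6 5
f 8 6 7
f 10 9 12
f 10 12 11
f 12 9 13
f 12 13 11
f 13 9 14
f 13 14 11
f 14 9 15
f 14 15 11
f 15 9 16
f 15 16 11
f 16 9 17
f 16 17 11
f 17 9 18
f 17 18 11
f 18 9 19
f 18 19 11
f 19 9 20
f 19 20 11
f 20 9 10
f 20 10 11
f 22 21 24
f 22 24 23
f 24 21 25
f 24 25 23
f 25 21 26
f 25 26 23
f 26 21 27
f 26 27 23
f 27 21 28
f 27 28 23
f 28 21 29
f 28 29 23
f 29 21 30
f 29 30 23
f 30 21 22
f 30 22 23
f 32 34 31
f 35 32 31
f 31 34 33
f 33 35 31
f 32 38 34
f 36 32 35
f 36 38 32
f 34 38 33
f 37 35 33
f 33 38 37
f 37 36 35
f 38 36 37



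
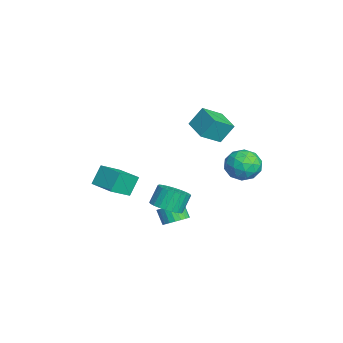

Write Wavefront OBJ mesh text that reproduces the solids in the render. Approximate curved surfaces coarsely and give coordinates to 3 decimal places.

v 2.179 -0.454 -2.638
v 2.708 -1.136 -2.531
v 2.09 -1.468 -1.594
v 1.561 -0.786 -1.702
v 2.872 -0.882 -2.333
v 2.254 -1.213 -1.396
v 2.916 -0.554 -2.187
v 2.298 -0.885 -1.251
v 2.833 -0.208 -2.12
v 2.215 -0.54 -1.183
v 2.636 0.095 -2.142
v 2.019 -0.237 -1.206
v 2.361 0.303 -2.25
v 1.743 -0.029 -1.314
v 2.054 0.38 -2.426
v 1.436 0.049 -1.489
v 1.768 0.313 -2.638
v 1.151 -0.019 -1.701
v 1.554 0.113 -2.85
v 0.936 -0.218 -1.913
v 1.448 -0.185 -3.025
v 0.83 -0.516 -2.088
v 1.468 -0.529 -3.134
v 0.85 -0.861 -2.197
v 1.611 -0.861 -3.157
v 0.993 -1.192 -2.22
v 1.852 -1.122 -3.09
v 1.234 -1.453 -2.153
v 2.15 -1.268 -2.945
v 1.532 -1.599 -2.009
v 2.453 -1.273 -2.748
v 1.835 -1.604 -1.811
v -2.078 0.614 3.451
v -2.204 1.47 4.737
v -2.714 1.897 2.535
v -2.84 2.753 3.821
v -0.48 1.227 3.199
v -0.606 2.083 4.485
v -1.116 2.51 2.283
v -1.242 3.366 3.569
v -3.826 -4.184 -3.212
v -4.422 -3.573 -1.918
v -2.39 -3.041 -3.091
v -2.985 -2.43 -1.797
v -2.935 -5.41 -2.223
v -3.53 -4.799 -0.929
v -1.498 -4.267 -2.102
v -2.094 -3.656 -0.808
v 0.465 4.651 1.661
v 1.195 4.502 0.669
v 1.005 2.838 2.331
v 1.735 2.689 1.339
v 2.032 3.523 2.209
v 1.698 4.644 1.795
v 0.502 2.696 1.205
v 0.168 3.817 0.791
v 1.218 3.294 0.388
v 2.164 3.805 1.008
v 0.036 3.535 1.992
v 0.982 4.046 2.612
v 0.783 4.736 1.106
v 1.417 2.604 1.894
v 1.592 3.094 2.405
v 2.021 3.007 1.822
v 1.078 4.819 1.768
v 1.508 4.732 1.185
v 1.999 4.156 2.09
v 0.692 2.608 1.815
v 1.122 2.521 1.232
v 0.179 4.333 1.178
v 0.608 4.246 0.595
v 0.201 3.184 0.91
v 1.226 3.938 0.358
v 1.543 2.872 0.752
v 0.818 2.877 0.673
v 0.622 3.536 0.43
v 1.781 4.239 0.722
v 2.099 3.173 1.116
v 2.273 3.663 1.627
v 2.077 4.322 1.384
v 1.795 3.528 0.557
v 0.101 4.167 1.884
v 0.419 3.101 2.278
v 0.123 3.018 1.616
v -0.073 3.677 1.373
v 0.657 4.468 2.248
v 0.974 3.402 2.642
v 1.578 3.804 2.57
v 1.382 4.463 2.327
v 0.405 3.812 2.443
v 3.176 -1.133 -0.776
v 4.161 -0.83 -0.528
v 3.689 -0.285 0.684
v 2.704 -0.587 0.436
v 4.023 -0.497 -0.731
v 3.551 0.048 0.48
v 3.757 -0.261 -0.942
v 3.284 0.284 0.27
v 3.401 -0.158 -1.127
v 2.929 0.387 0.085
v 3.012 -0.203 -1.258
v 2.54 0.342 -0.047
v 2.647 -0.39 -1.316
v 2.175 0.156 -0.105
v 2.363 -0.689 -1.292
v 1.891 -0.144 -0.081
v 2.203 -1.056 -1.189
v 1.731 -0.511 0.022
v 2.191 -1.435 -1.024
v 1.719 -0.89 0.188
v 2.329 -1.768 -0.82
v 1.857 -1.223 0.391
v 2.596 -2.004 -0.61
v 2.123 -1.459 0.602
v 2.951 -2.107 -0.425
v 2.479 -1.562 0.787
v 3.34 -2.062 -0.293
v 2.868 -1.517 0.918
v 3.705 -1.876 -0.235
v 3.233 -1.33 0.976
v 3.989 -1.576 -0.259
v 3.517 -1.031 0.952
v 4.149 -1.209 -0.362
v 3.677 -0.664 0.849
f 2 1 5
f 2 5 3
f 3 5 6
f 3 6 4
f 5 1 7
f 5 7 6
f 6 7 8
f 6 8 4
f 7 1 9
f 7 9 8
f 8 9 10
f 8 10 4
f 9 1 11
f 9 11 10
f 10 11 12
f 10 12 4
f 11 1 13
f 11 13 12
f 12 13 14
f 12 14 4
f 13 1 15
f 13 15 14
f 14 15 16
f 14 16 4
f 15 1 17
f 15 17 16
f 16 17 18
f 16 18 4
f 17 1 19
f 17 19 18
f 18 19 20
f 18 20 4
f 19 1 21
f 19 21 20
f 20 21 22
f 20 22 4
f 21 1 23
f 21 23 22
f 22 23 24
f 22 24 4
f 23 1 25
f 23 25 24
f 24 25 26
f 24 26 4
f 25 1 27
f 25 27 26
f 26 27 28
f 26 28 4
f 27 1 29
f 27 29 28
f 28 29 30
f 28 30 4
f 29 1 31
f 29 31 30
f 30 31 32
f 30 32 4
f 31 1 2
f 31 2 32
f 32 2 3
f 32 3 4
f 34 36 33
f 37 34 33
f 33 36 35
f 35 37 33
f 34 40 36
f 38 34 37
f 38 40 34
f 36 40 35
f 39 37 35
f 35 40 39
f 39 38 37
f 40 38 39
f 42 44 41
f 45 42 41
f 41 44 43
f 43 45 41
f 42 48 44
f 46 42 45
f 46 48 42
f 44 48 43
f 47 45 43
f 43 48 47
f 47 46 45
f 48 46 47
f 49 86 65
f 86 60 89
f 65 89 54
f 86 89 65
f 49 65 61
f 65 54 66
f 61 66 50
f 65 66 61
f 49 61 70
f 61 50 71
f 70 71 56
f 61 71 70
f 49 70 82
f 70 56 85
f 82 85 59
f 70 85 82
f 49 82 86
f 82 59 90
f 86 90 60
f 82 90 86
f 50 66 77
f 66 54 80
f 77 80 58
f 66 80 77
f 54 89 67
f 89 60 88
f 67 88 53
f 89 88 67
f 60 90 87
f 90 59 83
f 87 83 51
f 90 83 87
f 59 85 84
f 85 56 72
f 84 72 55
f 85 72 84
f 56 71 76
f 71 50 73
f 76 73 57
f 71 73 76
f 52 78 64
f 78 58 79
f 64 79 53
f 78 79 64
f 52 64 62
f 64 53 63
f 62 63 51
f 64 63 62
f 52 62 69
f 62 51 68
f 69 68 55
f 62 68 69
f 52 69 74
f 69 55 75
f 74 75 57
f 69 75 74
f 52 74 78
f 74 57 81
f 78 81 58
f 74 81 78
f 53 79 67
f 79 58 80
f 67 80 54
f 79 80 67
f 51 63 87
f 63 53 88
f 87 88 60
f 63 88 87
f 55 68 84
f 68 51 83
f 84 83 59
f 68 83 84
f 57 75 76
f 75 55 72
f 76 72 56
f 75 72 76
f 58 81 77
f 81 57 73
f 77 73 50
f 81 73 77
f 92 91 95
f 92 95 93
f 93 95 96
f 93 96 94
f 95 91 97
f 95 97 96
f 96 97 98
f 96 98 94
f 97 91 99
f 97 99 98
f 98 99 100
f 98 100 94
f 99 91 101
f 99 101 100
f 100 101 102
f 100 102 94
f 101 91 103
f 101 103 102
f 102 103 104
f 102 104 94
f 103 91 105
f 103 105 104
f 104 105 106
f 104 106 94
f 105 91 107
f 105 107 106
f 106 107 108
f 106 108 94
f 107 91 109
f 107 109 108
f 108 109 110
f 108 110 94
f 109 91 111
f 109 111 110
f 110 111 112
f 110 112 94
f 111 91 113
f 111 113 112
f 112 113 114
f 112 114 94
f 113 91 115
f 113 115 114
f 114 115 116
f 114 116 94
f 115 91 117
f 115 117 116
f 116 117 118
f 116 118 94
f 117 91 119
f 117 119 118
f 118 119 120
f 118 120 94
f 119 91 121
f 119 121 120
f 120 121 122
f 120 122 94
f 121 91 123
f 121 123 122
f 122 123 124
f 122 124 94
f 123 91 92
f 123 92 124
f 124 92 93
f 124 93 94



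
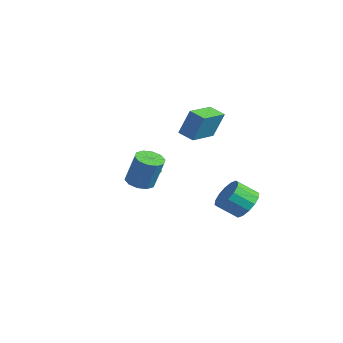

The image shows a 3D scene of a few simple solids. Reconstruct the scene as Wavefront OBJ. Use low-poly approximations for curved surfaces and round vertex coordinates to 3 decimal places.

v 3.081 -3.901 0.3
v 3.849 -3.873 0.078
v 4.347 -3.53 1.837
v 3.579 -3.559 2.06
v 3.663 -3.416 0.042
v 4.16 -3.074 1.801
v 3.254 -3.145 0.104
v 3.751 -2.803 1.864
v 2.779 -3.163 0.242
v 3.277 -2.82 2.001
v 2.42 -3.462 0.402
v 2.918 -3.12 2.161
v 2.313 -3.93 0.523
v 2.811 -3.587 2.282
v 2.5 -4.386 0.559
v 2.997 -4.044 2.318
v 2.909 -4.657 0.496
v 3.406 -4.315 2.256
v 3.383 -4.64 0.359
v 3.881 -4.297 2.118
v 3.742 -4.34 0.199
v 4.24 -3.998 1.958
v 2.673 2.381 -2.848
v 3.582 2.344 -2.408
v 3.135 1.341 -1.572
v 2.227 1.379 -2.012
v 3.311 2.696 -2.131
v 2.865 1.693 -1.295
v 2.87 2.963 -2.046
v 2.423 1.96 -1.21
v 2.376 3.074 -2.176
v 1.929 2.072 -1.34
v 1.962 3 -2.486
v 1.515 1.997 -1.65
v 1.738 2.76 -2.893
v 1.292 1.757 -2.057
v 1.765 2.419 -3.288
v 1.318 1.416 -2.452
v 2.035 2.067 -3.565
v 1.589 1.064 -2.729
v 2.477 1.8 -3.65
v 2.03 0.797 -2.814
v 2.971 1.688 -3.52
v 2.524 0.686 -2.684
v 3.385 1.763 -3.21
v 2.938 0.76 -2.374
v 3.608 2.003 -2.803
v 3.162 1 -1.967
v -3.64 -0.539 -2.58
v -2.995 -1.087 -2.506
v -3.92 -0.661 -1.04
v -2.828 -0.753 -2.45
v -2.822 -0.376 -2.419
v -2.978 -0.031 -2.42
v -3.265 0.213 -2.453
v -3.627 0.308 -2.511
v -3.991 0.235 -2.583
v -4.286 0.009 -2.654
v -4.453 -0.326 -2.711
v -4.459 -0.703 -2.741
v -4.303 -1.047 -2.74
v -4.015 -1.291 -2.707
v -3.654 -1.386 -2.649
v -3.29 -1.314 -2.578
v -4.015 2.785 0.076
v -3.695 3.317 1.723
v -3.133 3.237 -0.241
v -2.814 3.769 1.406
v -3.006 1.071 0.434
v -2.687 1.603 2.081
v -2.125 1.523 0.117
v -1.805 2.055 1.764
f 2 1 5
f 2 5 3
f 3 5 6
f 3 6 4
f 5 1 7
f 5 7 6
f 6 7 8
f 6 8 4
f 7 1 9
f 7 9 8
f 8 9 10
f 8 10 4
f 9 1 11
f 9 11 10
f 10 11 12
f 10 12 4
f 11 1 13
f 11 13 12
f 12 13 14
f 12 14 4
f 13 1 15
f 13 15 14
f 14 15 16
f 14 16 4
f 15 1 17
f 15 17 16
f 16 17 18
f 16 18 4
f 17 1 19
f 17 19 18
f 18 19 20
f 18 20 4
f 19 1 21
f 19 21 20
f 20 21 22
f 20 22 4
f 21 1 2
f 21 2 22
f 22 2 3
f 22 3 4
f 24 23 27
f 24 27 25
f 25 27 28
f 25 28 26
f 27 23 29
f 27 29 28
f 28 29 30
f 28 30 26
f 29 23 31
f 29 31 30
f 30 31 32
f 30 32 26
f 31 23 33
f 31 33 32
f 32 33 34
f 32 34 26
f 33 23 35
f 33 35 34
f 34 35 36
f 34 36 26
f 35 23 37
f 35 37 36
f 36 37 38
f 36 38 26
f 37 23 39
f 37 39 38
f 38 39 40
f 38 40 26
f 39 23 41
f 39 41 40
f 40 41 42
f 40 42 26
f 41 23 43
f 41 43 42
f 42 43 44
f 42 44 26
f 43 23 45
f 43 45 44
f 44 45 46
f 44 46 26
f 45 23 47
f 45 47 46
f 46 47 48
f 46 48 26
f 47 23 24
f 47 24 48
f 48 24 25
f 48 25 26
f 50 49 52
f 50 52 51
f 52 49 53
f 52 53 51
f 53 49 54
f 53 54 51
f 54 49 55
f 54 55 51
f 55 49 56
f 55 56 51
f 56 49 57
f 56 57 51
f 57 49 58
f 57 58 51
f 58 49 59
f 58 59 51
f 59 49 60
f 59 60 51
f 60 49 61
f 60 61 51
f 61 49 62
f 61 62 51
f 62 49 63
f 62 63 51
f 63 49 64
f 63 64 51
f 64 49 50
f 64 50 51
f 66 68 65
f 69 66 65
f 65 68 67
f 67 69 65
f 66 72 68
f 70 66 69
f 70 72 66
f 68 72 67
f 71 69 67
f 67 72 71
f 71 70 69
f 72 70 71



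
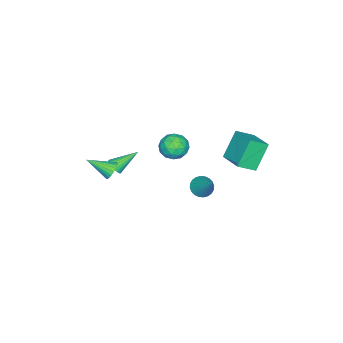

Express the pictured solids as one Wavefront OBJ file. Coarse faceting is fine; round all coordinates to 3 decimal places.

v -4.235 3.514 2.26
v -3.471 2.758 2.878
v -3.252 4.895 2.731
v -2.487 4.14 3.35
v -3.193 3.3 0.71
v -2.428 2.545 1.329
v -2.209 4.682 1.182
v -1.445 3.926 1.8
v 1.502 -2.225 1.073
v 1.705 -2.458 0.548
v 1.998 -3.535 1.847
v 1.909 -2.332 0.631
v 2.042 -2.187 0.791
v 2.082 -2.049 1
v 2.022 -1.941 1.222
v 1.872 -1.882 1.418
v 1.658 -1.883 1.554
v 1.417 -1.942 1.607
v 1.191 -2.05 1.568
v 1.019 -2.189 1.444
v 0.93 -2.334 1.255
v 0.941 -2.46 1.035
v 1.048 -2.545 0.822
v 1.234 -2.575 0.652
v 1.467 -2.544 0.555
v -1.544 -3.908 -1.586
v -1.126 -3.522 -1.548
v -2.536 -2.932 -0.594
v -1.235 -3.45 -1.728
v -1.391 -3.448 -1.886
v -1.571 -3.516 -1.999
v -1.746 -3.644 -2.049
v -1.89 -3.811 -2.028
v -1.982 -3.994 -1.94
v -2.007 -4.164 -1.799
v -1.961 -4.294 -1.624
v -1.852 -4.366 -1.444
v -1.696 -4.368 -1.286
v -1.517 -4.3 -1.173
v -1.341 -4.173 -1.124
v -1.197 -4.005 -1.144
v -1.105 -3.822 -1.232
v -1.08 -3.653 -1.374
v -2.616 1.149 -2.057
v -2.211 1.473 -2.557
v -1.804 2.251 -0.683
v -2.438 1.638 -2.555
v -2.692 1.729 -2.477
v -2.935 1.731 -2.336
v -3.129 1.645 -2.152
v -3.245 1.483 -1.954
v -3.265 1.27 -1.771
v -3.187 1.039 -1.632
v -3.021 0.825 -1.558
v -2.794 0.66 -1.56
v -2.539 0.569 -1.638
v -2.297 0.567 -1.779
v -2.103 0.653 -1.963
v -1.987 0.815 -2.161
v -1.966 1.028 -2.344
v -2.045 1.259 -2.482
v -4.28 -0.662 0.047
v -3.518 -0.358 -0.404
v -3.762 -2.082 -0.036
v -3 -1.778 -0.487
v -3.124 -1.568 0.416
v -3.444 -0.69 0.468
v -3.836 -1.75 -0.908
v -4.156 -0.872 -0.856
v -3.244 -1.03 -0.994
v -2.804 -0.918 -0.176
v -4.476 -1.522 -0.264
v -4.036 -1.41 0.554
v -3.944 -0.385 -0.171
v -3.336 -2.055 -0.269
v -3.408 -1.931 0.262
v -2.961 -1.753 -0.003
v -3.901 -0.581 0.341
v -3.453 -0.402 0.076
v -3.222 -1.113 0.558
v -3.827 -2.038 -0.516
v -3.379 -1.859 -0.781
v -4.319 -0.687 -0.437
v -3.872 -0.509 -0.702
v -4.058 -1.327 -0.998
v -3.336 -0.602 -0.783
v -3.031 -1.436 -0.832
v -3.522 -1.42 -1.079
v -3.71 -0.904 -1.049
v -3.077 -0.536 -0.302
v -2.773 -1.37 -0.351
v -2.845 -1.247 0.18
v -3.033 -0.731 0.21
v -2.916 -0.931 -0.649
v -4.507 -1.07 -0.089
v -4.203 -1.904 -0.138
v -4.247 -1.709 -0.65
v -4.435 -1.193 -0.62
v -4.249 -1.004 0.392
v -3.944 -1.838 0.343
v -3.57 -1.536 0.609
v -3.758 -1.02 0.639
v -4.364 -1.509 0.209
f 2 4 1
f 5 2 1
f 1 4 3
f 3 5 1
f 2 8 4
f 6 2 5
f 6 8 2
f 4 8 3
f 7 5 3
f 3 8 7
f 7 6 5
f 8 6 7
f 10 9 12
f 10 12 11
f 12 9 13
f 12 13 11
f 13 9 14
f 13 14 11
f 14 9 15
f 14 15 11
f 15 9 16
f 15 16 11
f 16 9 17
f 16 17 11
f 17 9 18
f 17 18 11
f 18 9 19
f 18 19 11
f 19 9 20
f 19 20 11
f 20 9 21
f 20 21 11
f 21 9 22
f 21 22 11
f 22 9 23
f 22 23 11
f 23 9 24
f 23 24 11
f 24 9 25
f 24 25 11
f 25 9 10
f 25 10 11
f 27 26 29
f 27 29 28
f 29 26 30
f 29 30 28
f 30 26 31
f 30 31 28
f 31 26 32
f 31 32 28
f 32 26 33
f 32 33 28
f 33 26 34
f 33 34 28
f 34 26 35
f 34 35 28
f 35 26 36
f 35 36 28
f 36 26 37
f 36 37 28
f 37 26 38
f 37 38 28
f 38 26 39
f 38 39 28
f 39 26 40
f 39 40 28
f 40 26 41
f 40 41 28
f 41 26 42
f 41 42 28
f 42 26 43
f 42 43 28
f 43 26 27
f 43 27 28
f 45 44 47
f 45 47 46
f 47 44 48
f 47 48 46
f 48 44 49
f 48 49 46
f 49 44 50
f 49 50 46
f 50 44 51
f 50 51 46
f 51 44 52
f 51 52 46
f 52 44 53
f 52 53 46
f 53 44 54
f 53 54 46
f 54 44 55
f 54 55 46
f 55 44 56
f 55 56 46
f 56 44 57
f 56 57 46
f 57 44 58
f 57 58 46
f 58 44 59
f 58 59 46
f 59 44 60
f 59 60 46
f 60 44 61
f 60 61 46
f 61 44 45
f 61 45 46
f 62 99 78
f 99 73 102
f 78 102 67
f 99 102 78
f 62 78 74
f 78 67 79
f 74 79 63
f 78 79 74
f 62 74 83
f 74 63 84
f 83 84 69
f 74 84 83
f 62 83 95
f 83 69 98
f 95 98 72
f 83 98 95
f 62 95 99
f 95 72 103
f 99 103 73
f 95 103 99
f 63 79 90
f 79 67 93
f 90 93 71
f 79 93 90
f 67 102 80
f 102 73 101
f 80 101 66
f 102 101 80
f 73 103 100
f 103 72 96
f 100 96 64
f 103 96 100
f 72 98 97
f 98 69 85
f 97 85 68
f 98 85 97
f 69 84 89
f 84 63 86
f 89 86 70
f 84 86 89
f 65 91 77
f 91 71 92
f 77 92 66
f 91 92 77
f 65 77 75
f 77 66 76
f 75 76 64
f 77 76 75
f 65 75 82
f 75 64 81
f 82 81 68
f 75 81 82
f 65 82 87
f 82 68 88
f 87 88 70
f 82 88 87
f 65 87 91
f 87 70 94
f 91 94 71
f 87 94 91
f 66 92 80
f 92 71 93
f 80 93 67
f 92 93 80
f 64 76 100
f 76 66 101
f 100 101 73
f 76 101 100
f 68 81 97
f 81 64 96
f 97 96 72
f 81 96 97
f 70 88 89
f 88 68 85
f 89 85 69
f 88 85 89
f 71 94 90
f 94 70 86
f 90 86 63
f 94 86 90



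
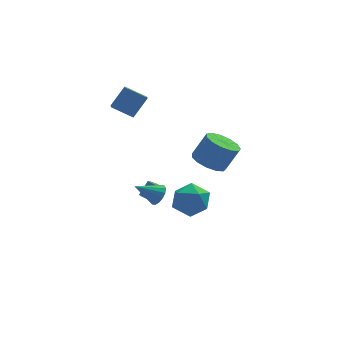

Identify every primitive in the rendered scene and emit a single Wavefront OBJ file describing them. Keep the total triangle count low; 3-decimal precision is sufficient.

v -0.071 4.076 2.64
v -0.198 2.869 3.232
v -1.275 4.546 3.342
v -1.401 3.339 3.933
v 0.841 4.581 3.867
v 0.715 3.374 4.458
v -0.362 5.051 4.568
v -0.489 3.844 5.16
v 1.698 -2.719 -0.77
v 2.816 -3.171 -0.681
v 1.204 -3.609 0.901
v 2.322 -4.061 0.99
v 2.137 -2.875 1.13
v 2.443 -2.325 0.098
v 1.577 -4.455 0.122
v 1.883 -3.905 -0.91
v 2.741 -4.245 -0.129
v 3.087 -3.268 0.494
v 0.933 -3.512 -0.274
v 1.279 -2.535 0.349
v 3.292 -1.806 2.026
v 4.223 -2.059 1.518
v 5.059 -1.967 3.007
v 4.128 -1.714 3.514
v 4.179 -1.446 1.505
v 5.015 -1.354 2.994
v 3.854 -0.948 1.657
v 4.69 -0.856 3.146
v 3.35 -0.722 1.926
v 4.186 -0.63 3.415
v 2.828 -0.84 2.226
v 3.664 -0.748 3.715
v 2.453 -1.265 2.463
v 3.289 -1.173 3.952
v 2.344 -1.862 2.561
v 3.18 -1.77 4.05
v 2.537 -2.441 2.489
v 3.373 -2.349 3.978
v 2.969 -2.818 2.27
v 3.805 -2.726 3.759
v 3.504 -2.874 1.973
v 4.34 -2.782 3.462
v 3.971 -2.591 1.693
v 4.807 -2.499 3.182
v 0.637 3.034 -3.909
v 1.008 2.579 -3.965
v 1.594 2.95 -3.086
v 1.223 3.406 -3.031
v 1.109 2.736 -4.099
v 1.696 3.107 -3.22
v 1.139 2.939 -4.204
v 1.725 3.31 -3.325
v 1.092 3.156 -4.265
v 1.678 3.527 -3.386
v 0.976 3.355 -4.271
v 1.562 3.726 -3.392
v 0.808 3.504 -4.222
v 1.394 3.876 -3.343
v 0.614 3.583 -4.126
v 1.201 3.954 -3.247
v 0.424 3.578 -3.997
v 1.01 3.949 -3.118
v 0.266 3.49 -3.854
v 0.852 3.861 -2.975
v 0.164 3.333 -3.72
v 0.751 3.704 -2.841
v 0.135 3.13 -3.615
v 0.721 3.501 -2.736
v 0.182 2.913 -3.554
v 0.768 3.284 -2.675
v 0.298 2.714 -3.548
v 0.884 3.085 -2.669
v 0.466 2.564 -3.597
v 1.052 2.936 -2.718
v 0.659 2.486 -3.693
v 1.246 2.857 -2.814
v 0.85 2.491 -3.822
v 1.436 2.862 -2.943
v 1.096 2.076 -3.031
v 1.512 1.905 -2.405
v -0.296 2.064 -2.109
v 1.501 2.304 -2.416
v 1.382 2.641 -2.591
v 1.186 2.827 -2.885
v 0.966 2.812 -3.217
v 0.782 2.6 -3.499
v 0.681 2.248 -3.656
v 0.692 1.849 -3.645
v 0.811 1.512 -3.47
v 1.007 1.326 -3.177
v 1.226 1.341 -2.844
v 1.411 1.553 -2.562
f 2 4 1
f 5 2 1
f 1 4 3
f 3 5 1
f 2 8 4
f 6 2 5
f 6 8 2
f 4 8 3
f 7 5 3
f 3 8 7
f 7 6 5
f 8 6 7
f 9 20 14
f 9 14 10
f 9 10 16
f 9 16 19
f 9 19 20
f 10 14 18
f 14 20 13
f 20 19 11
f 19 16 15
f 16 10 17
f 12 18 13
f 12 13 11
f 12 11 15
f 12 15 17
f 12 17 18
f 13 18 14
f 11 13 20
f 15 11 19
f 17 15 16
f 18 17 10
f 22 21 25
f 22 25 23
f 23 25 26
f 23 26 24
f 25 21 27
f 25 27 26
f 26 27 28
f 26 28 24
f 27 21 29
f 27 29 28
f 28 29 30
f 28 30 24
f 29 21 31
f 29 31 30
f 30 31 32
f 30 32 24
f 31 21 33
f 31 33 32
f 32 33 34
f 32 34 24
f 33 21 35
f 33 35 34
f 34 35 36
f 34 36 24
f 35 21 37
f 35 37 36
f 36 37 38
f 36 38 24
f 37 21 39
f 37 39 38
f 38 39 40
f 38 40 24
f 39 21 41
f 39 41 40
f 40 41 42
f 40 42 24
f 41 21 43
f 41 43 42
f 42 43 44
f 42 44 24
f 43 21 22
f 43 22 44
f 44 22 23
f 44 23 24
f 46 45 49
f 46 49 47
f 47 49 50
f 47 50 48
f 49 45 51
f 49 51 50
f 50 51 52
f 50 52 48
f 51 45 53
f 51 53 52
f 52 53 54
f 52 54 48
f 53 45 55
f 53 55 54
f 54 55 56
f 54 56 48
f 55 45 57
f 55 57 56
f 56 57 58
f 56 58 48
f 57 45 59
f 57 59 58
f 58 59 60
f 58 60 48
f 59 45 61
f 59 61 60
f 60 61 62
f 60 62 48
f 61 45 63
f 61 63 62
f 62 63 64
f 62 64 48
f 63 45 65
f 63 65 64
f 64 65 66
f 64 66 48
f 65 45 67
f 65 67 66
f 66 67 68
f 66 68 48
f 67 45 69
f 67 69 68
f 68 69 70
f 68 70 48
f 69 45 71
f 69 71 70
f 70 71 72
f 70 72 48
f 71 45 73
f 71 73 72
f 72 73 74
f 72 74 48
f 73 45 75
f 73 75 74
f 74 75 76
f 74 76 48
f 75 45 77
f 75 77 76
f 76 77 78
f 76 78 48
f 77 45 46
f 77 46 78
f 78 46 47
f 78 47 48
f 80 79 82
f 80 82 81
f 82 79 83
f 82 83 81
f 83 79 84
f 83 84 81
f 84 79 85
f 84 85 81
f 85 79 86
f 85 86 81
f 86 79 87
f 86 87 81
f 87 79 88
f 87 88 81
f 88 79 89
f 88 89 81
f 89 79 90
f 89 90 81
f 90 79 91
f 90 91 81
f 91 79 92
f 91 92 81
f 92 79 80
f 92 80 81



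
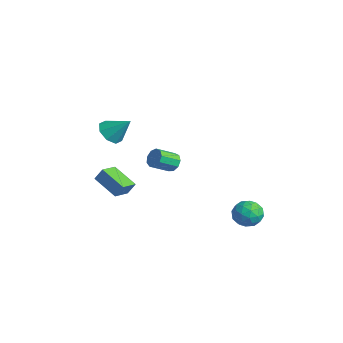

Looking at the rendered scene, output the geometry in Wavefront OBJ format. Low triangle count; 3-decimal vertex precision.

v -3.416 -1.365 -3.937
v -2.835 -2.472 -3.578
v -5.055 -1.957 -3.107
v -4.474 -3.064 -2.749
v -3.146 -0.956 -3.111
v -2.565 -2.063 -2.753
v -4.785 -1.548 -2.282
v -4.204 -2.655 -1.923
v 3.027 3.238 -3.064
v 3.641 3.675 -2.393
v 4.119 2.045 -3.287
v 4.733 2.482 -2.616
v 3.869 2.06 -2.31
v 3.194 2.798 -2.172
v 4.566 2.922 -3.508
v 3.891 3.66 -3.37
v 4.592 3.48 -2.667
v 4.161 2.947 -1.926
v 3.599 2.773 -3.754
v 3.168 2.24 -3.013
v 3.238 3.562 -2.709
v 4.522 2.158 -2.971
v 4.014 1.911 -2.791
v 4.375 2.167 -2.396
v 2.975 3.046 -2.579
v 3.336 3.302 -2.184
v 3.47 2.353 -2.135
v 4.424 2.418 -3.496
v 4.785 2.674 -3.101
v 3.385 3.553 -3.284
v 3.746 3.809 -2.889
v 4.29 3.367 -3.545
v 4.158 3.703 -2.475
v 4.8 3.002 -2.607
v 4.702 3.261 -3.131
v 4.305 3.695 -3.05
v 3.905 3.39 -2.04
v 4.547 2.688 -2.171
v 4.039 2.441 -1.991
v 3.642 2.874 -1.91
v 4.464 3.275 -2.201
v 3.213 3.032 -3.509
v 3.855 2.33 -3.64
v 4.118 2.846 -3.77
v 3.721 3.279 -3.689
v 2.96 2.718 -3.073
v 3.602 2.017 -3.205
v 3.455 2.025 -2.63
v 3.058 2.459 -2.549
v 3.296 2.445 -3.479
v 2.776 -1.435 2.051
v 3.446 -1.435 2.043
v 3.454 -2.626 2.741
v 2.784 -2.625 2.749
v 3.294 -1.217 2.417
v 3.301 -2.408 3.114
v 2.9 -1.101 2.619
v 2.907 -2.292 3.317
v 2.448 -1.141 2.556
v 2.455 -2.332 3.253
v 2.149 -1.318 2.257
v 2.157 -2.509 2.954
v 2.144 -1.55 1.861
v 2.152 -2.741 2.559
v 2.435 -1.727 1.555
v 2.442 -2.918 2.252
v 2.886 -1.768 1.481
v 2.893 -2.959 2.178
v 3.285 -1.653 1.674
v 3.292 -2.844 2.371
v -3.306 -2.482 1.743
v -2.528 -2.516 1.164
v -2.394 -1.598 2.917
v -2.949 -1.917 1.04
v -3.579 -1.649 1.327
v -4.049 -1.869 1.858
v -4.084 -2.448 2.321
v -3.664 -3.047 2.446
v -3.034 -3.315 2.158
v -2.564 -3.095 1.628
f 2 4 1
f 5 2 1
f 1 4 3
f 3 5 1
f 2 8 4
f 6 2 5
f 6 8 2
f 4 8 3
f 7 5 3
f 3 8 7
f 7 6 5
f 8 6 7
f 9 46 25
f 46 20 49
f 25 49 14
f 46 49 25
f 9 25 21
f 25 14 26
f 21 26 10
f 25 26 21
f 9 21 30
f 21 10 31
f 30 31 16
f 21 31 30
f 9 30 42
f 30 16 45
f 42 45 19
f 30 45 42
f 9 42 46
f 42 19 50
f 46 50 20
f 42 50 46
f 10 26 37
f 26 14 40
f 37 40 18
f 26 40 37
f 14 49 27
f 49 20 48
f 27 48 13
f 49 48 27
f 20 50 47
f 50 19 43
f 47 43 11
f 50 43 47
f 19 45 44
f 45 16 32
f 44 32 15
f 45 32 44
f 16 31 36
f 31 10 33
f 36 33 17
f 31 33 36
f 12 38 24
f 38 18 39
f 24 39 13
f 38 39 24
f 12 24 22
f 24 13 23
f 22 23 11
f 24 23 22
f 12 22 29
f 22 11 28
f 29 28 15
f 22 28 29
f 12 29 34
f 29 15 35
f 34 35 17
f 29 35 34
f 12 34 38
f 34 17 41
f 38 41 18
f 34 41 38
f 13 39 27
f 39 18 40
f 27 40 14
f 39 40 27
f 11 23 47
f 23 13 48
f 47 48 20
f 23 48 47
f 15 28 44
f 28 11 43
f 44 43 19
f 28 43 44
f 17 35 36
f 35 15 32
f 36 32 16
f 35 32 36
f 18 41 37
f 41 17 33
f 37 33 10
f 41 33 37
f 52 51 55
f 52 55 53
f 53 55 56
f 53 56 54
f 55 51 57
f 55 57 56
f 56 57 58
f 56 58 54
f 57 51 59
f 57 59 58
f 58 59 60
f 58 60 54
f 59 51 61
f 59 61 60
f 60 61 62
f 60 62 54
f 61 51 63
f 61 63 62
f 62 63 64
f 62 64 54
f 63 51 65
f 63 65 64
f 64 65 66
f 64 66 54
f 65 51 67
f 65 67 66
f 66 67 68
f 66 68 54
f 67 51 69
f 67 69 68
f 68 69 70
f 68 70 54
f 69 51 52
f 69 52 70
f 70 52 53
f 70 53 54
f 72 71 74
f 72 74 73
f 74 71 75
f 74 75 73
f 75 71 76
f 75 76 73
f 76 71 77
f 76 77 73
f 77 71 78
f 77 78 73
f 78 71 79
f 78 79 73
f 79 71 80
f 79 80 73
f 80 71 72
f 80 72 73



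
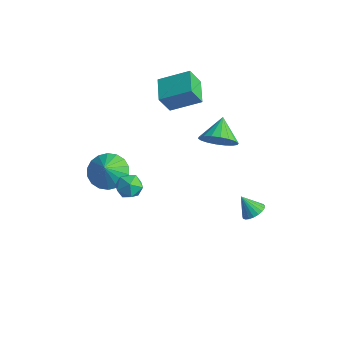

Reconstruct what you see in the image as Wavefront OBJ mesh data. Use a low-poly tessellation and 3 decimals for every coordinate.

v -3.154 -1.831 0.656
v -2.51 -2.444 0.079
v -2.766 -2.449 1.744
v -2.235 -2.077 0.189
v -2.141 -1.662 0.392
v -2.249 -1.28 0.647
v -2.535 -1.007 0.904
v -2.944 -0.897 1.111
v -3.395 -0.973 1.229
v -3.797 -1.218 1.233
v -4.073 -1.585 1.123
v -4.166 -2 0.92
v -4.059 -2.382 0.665
v -3.772 -2.655 0.408
v -3.363 -2.765 0.2
v -2.913 -2.69 0.083
v -0.875 -1.809 1.483
v -0.532 -2.351 1.061
v -1.408 -2.689 2.179
v -1.065 -3.231 1.757
v -0.647 -2.783 2.22
v -0.318 -2.239 1.79
v -1.622 -2.801 1.45
v -1.293 -2.257 1.02
v -0.994 -2.964 1.041
v -0.391 -2.953 1.516
v -1.549 -2.087 1.724
v -0.946 -2.076 2.199
v 2.031 3.198 -2.824
v 2.555 2.966 -2.477
v 1.329 3.002 -1.896
v 2.56 3.238 -2.415
v 2.474 3.503 -2.425
v 2.311 3.715 -2.503
v 2.1 3.838 -2.637
v 1.877 3.85 -2.803
v 1.68 3.749 -2.973
v 1.544 3.553 -3.117
v 1.492 3.296 -3.211
v 1.534 3.022 -3.237
v 1.661 2.778 -3.192
v 1.852 2.607 -3.084
v 2.074 2.538 -2.93
v 2.289 2.583 -2.759
v 2.459 2.735 -2.598
v 0.346 2.316 2.614
v 0.782 1.988 3.464
v -0.306 3.344 3.346
v 1.079 2.287 3.308
v 1.231 2.592 3.015
v 1.208 2.843 2.643
v 1.013 2.989 2.264
v 0.687 3.001 1.955
v 0.293 2.879 1.777
v -0.09 2.644 1.764
v -0.387 2.345 1.92
v -0.539 2.04 2.213
v -0.515 1.79 2.586
v -0.321 1.644 2.964
v 0.005 1.631 3.273
v 0.399 1.754 3.452
v -3.595 2.989 1.84
v -3.836 2.437 2.969
v -4.644 3.984 2.102
v -4.886 3.432 3.231
v -2.374 4.068 2.629
v -2.616 3.516 3.758
v -3.424 5.063 2.891
v -3.665 4.511 4.02
f 2 1 4
f 2 4 3
f 4 1 5
f 4 5 3
f 5 1 6
f 5 6 3
f 6 1 7
f 6 7 3
f 7 1 8
f 7 8 3
f 8 1 9
f 8 9 3
f 9 1 10
f 9 10 3
f 10 1 11
f 10 11 3
f 11 1 12
f 11 12 3
f 12 1 13
f 12 13 3
f 13 1 14
f 13 14 3
f 14 1 15
f 14 15 3
f 15 1 16
f 15 16 3
f 16 1 2
f 16 2 3
f 17 28 22
f 17 22 18
f 17 18 24
f 17 24 27
f 17 27 28
f 18 22 26
f 22 28 21
f 28 27 19
f 27 24 23
f 24 18 25
f 20 26 21
f 20 21 19
f 20 19 23
f 20 23 25
f 20 25 26
f 21 26 22
f 19 21 28
f 23 19 27
f 25 23 24
f 26 25 18
f 30 29 32
f 30 32 31
f 32 29 33
f 32 33 31
f 33 29 34
f 33 34 31
f 34 29 35
f 34 35 31
f 35 29 36
f 35 36 31
f 36 29 37
f 36 37 31
f 37 29 38
f 37 38 31
f 38 29 39
f 38 39 31
f 39 29 40
f 39 40 31
f 40 29 41
f 40 41 31
f 41 29 42
f 41 42 31
f 42 29 43
f 42 43 31
f 43 29 44
f 43 44 31
f 44 29 45
f 44 45 31
f 45 29 30
f 45 30 31
f 47 46 49
f 47 49 48
f 49 46 50
f 49 50 48
f 50 46 51
f 50 51 48
f 51 46 52
f 51 52 48
f 52 46 53
f 52 53 48
f 53 46 54
f 53 54 48
f 54 46 55
f 54 55 48
f 55 46 56
f 55 56 48
f 56 46 57
f 56 57 48
f 57 46 58
f 57 58 48
f 58 46 59
f 58 59 48
f 59 46 60
f 59 60 48
f 60 46 61
f 60 61 48
f 61 46 47
f 61 47 48
f 63 65 62
f 66 63 62
f 62 65 64
f 64 66 62
f 63 69 65
f 67 63 66
f 67 69 63
f 65 69 64
f 68 66 64
f 64 69 68
f 68 67 66
f 69 67 68



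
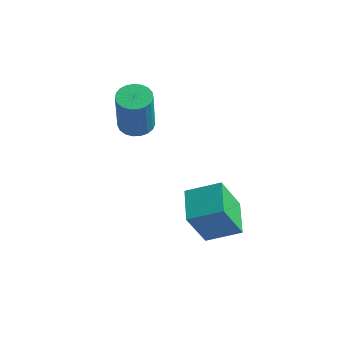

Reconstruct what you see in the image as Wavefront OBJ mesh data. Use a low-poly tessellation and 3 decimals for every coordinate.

v -3.423 1.306 -0.342
v -2.723 1.056 -0.442
v -2.557 0.703 1.601
v -3.257 0.954 1.702
v -2.677 1.36 -0.393
v -2.511 1.008 1.65
v -2.759 1.655 -0.335
v -2.593 1.303 1.708
v -2.957 1.89 -0.279
v -2.79 1.538 1.764
v -3.235 2.024 -0.233
v -3.068 1.671 1.81
v -3.545 2.034 -0.206
v -3.379 1.681 1.837
v -3.835 1.918 -0.203
v -3.668 1.565 1.841
v -4.053 1.696 -0.223
v -3.887 1.343 1.82
v -4.162 1.407 -0.264
v -3.996 1.054 1.779
v -4.144 1.1 -0.318
v -3.978 0.748 1.725
v -4.001 0.829 -0.377
v -3.835 0.477 1.666
v -3.758 0.641 -0.429
v -3.592 0.288 1.614
v -3.457 0.568 -0.466
v -3.291 0.215 1.577
v -3.151 0.622 -0.482
v -2.984 0.269 1.561
v -2.891 0.794 -0.473
v -2.725 0.442 1.57
v 0.677 0.002 -4.712
v 0.24 -0.72 -2.954
v -0.217 1.27 -4.414
v -0.655 0.548 -2.656
v 1.915 0.732 -4.104
v 1.477 0.01 -2.346
v 1.02 2 -3.806
v 0.583 1.278 -2.048
f 2 1 5
f 2 5 3
f 3 5 6
f 3 6 4
f 5 1 7
f 5 7 6
f 6 7 8
f 6 8 4
f 7 1 9
f 7 9 8
f 8 9 10
f 8 10 4
f 9 1 11
f 9 11 10
f 10 11 12
f 10 12 4
f 11 1 13
f 11 13 12
f 12 13 14
f 12 14 4
f 13 1 15
f 13 15 14
f 14 15 16
f 14 16 4
f 15 1 17
f 15 17 16
f 16 17 18
f 16 18 4
f 17 1 19
f 17 19 18
f 18 19 20
f 18 20 4
f 19 1 21
f 19 21 20
f 20 21 22
f 20 22 4
f 21 1 23
f 21 23 22
f 22 23 24
f 22 24 4
f 23 1 25
f 23 25 24
f 24 25 26
f 24 26 4
f 25 1 27
f 25 27 26
f 26 27 28
f 26 28 4
f 27 1 29
f 27 29 28
f 28 29 30
f 28 30 4
f 29 1 31
f 29 31 30
f 30 31 32
f 30 32 4
f 31 1 2
f 31 2 32
f 32 2 3
f 32 3 4
f 34 36 33
f 37 34 33
f 33 36 35
f 35 37 33
f 34 40 36
f 38 34 37
f 38 40 34
f 36 40 35
f 39 37 35
f 35 40 39
f 39 38 37
f 40 38 39

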